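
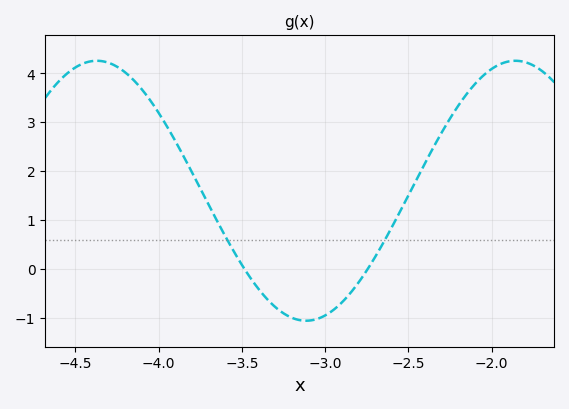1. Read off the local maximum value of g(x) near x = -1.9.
4.26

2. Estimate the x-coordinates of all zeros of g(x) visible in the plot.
-3.48, -2.74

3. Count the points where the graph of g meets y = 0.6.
2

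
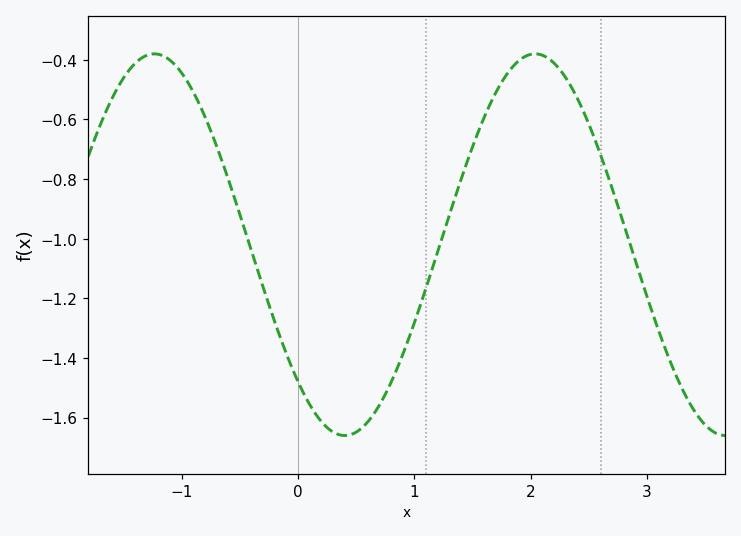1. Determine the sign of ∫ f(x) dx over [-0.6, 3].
negative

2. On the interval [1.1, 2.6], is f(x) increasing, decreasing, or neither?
neither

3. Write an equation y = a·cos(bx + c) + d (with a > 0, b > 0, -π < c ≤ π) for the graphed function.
y = 0.64cos(1.9x + 2.4) - 1.02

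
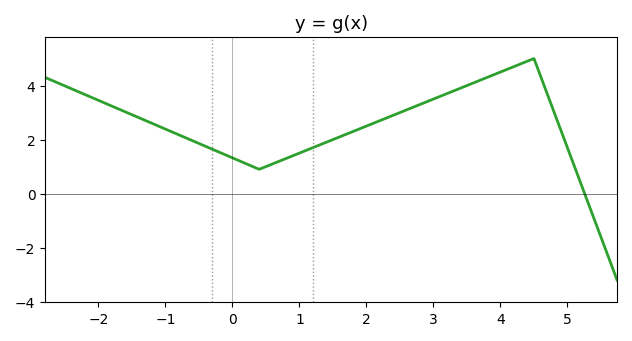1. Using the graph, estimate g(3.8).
4.2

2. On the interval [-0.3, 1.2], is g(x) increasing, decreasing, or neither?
neither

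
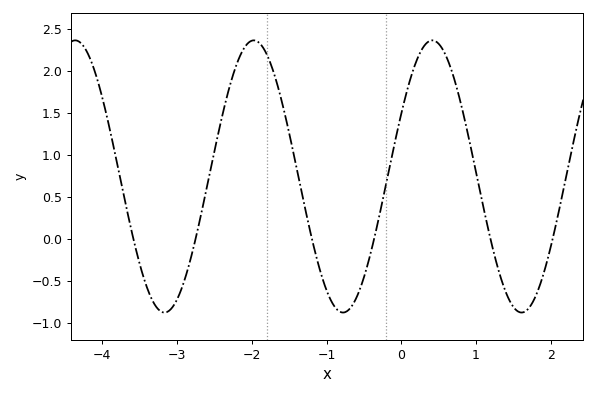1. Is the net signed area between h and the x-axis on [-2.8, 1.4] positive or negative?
positive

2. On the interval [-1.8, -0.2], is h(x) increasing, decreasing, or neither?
neither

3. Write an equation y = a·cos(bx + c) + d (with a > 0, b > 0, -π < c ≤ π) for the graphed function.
y = 1.62cos(2.6x - 1.1) + 0.74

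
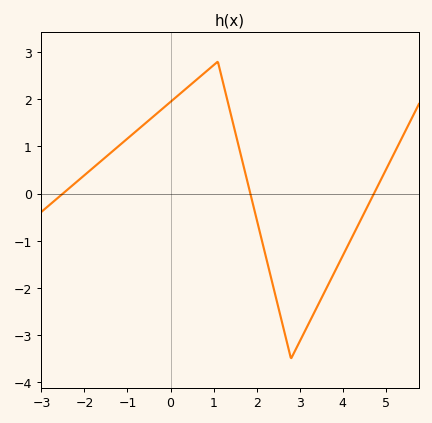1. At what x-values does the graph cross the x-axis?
-2.5, 1.86, 4.73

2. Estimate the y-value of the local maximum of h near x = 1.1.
2.8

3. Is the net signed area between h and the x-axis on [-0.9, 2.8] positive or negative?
positive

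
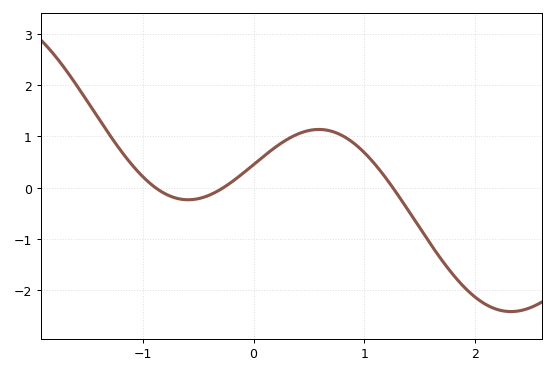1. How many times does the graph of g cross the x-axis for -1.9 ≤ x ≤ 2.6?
3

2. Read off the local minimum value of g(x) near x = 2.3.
-2.42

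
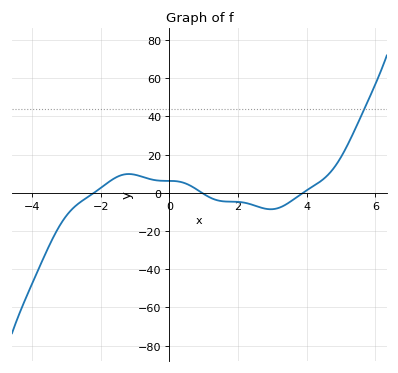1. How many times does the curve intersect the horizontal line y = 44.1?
1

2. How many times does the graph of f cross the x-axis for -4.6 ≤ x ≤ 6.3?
3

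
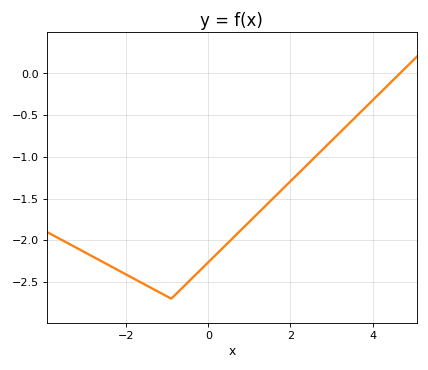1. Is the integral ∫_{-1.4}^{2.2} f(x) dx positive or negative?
negative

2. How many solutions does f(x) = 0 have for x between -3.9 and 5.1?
1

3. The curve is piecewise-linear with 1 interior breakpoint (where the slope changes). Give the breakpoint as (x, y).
(-0.9, -2.7)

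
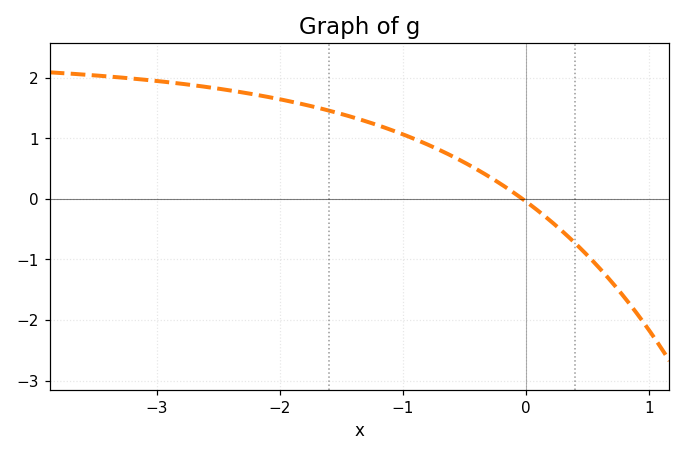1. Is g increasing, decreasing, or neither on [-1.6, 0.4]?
decreasing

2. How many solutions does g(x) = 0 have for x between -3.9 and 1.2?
1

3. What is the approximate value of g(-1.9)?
1.6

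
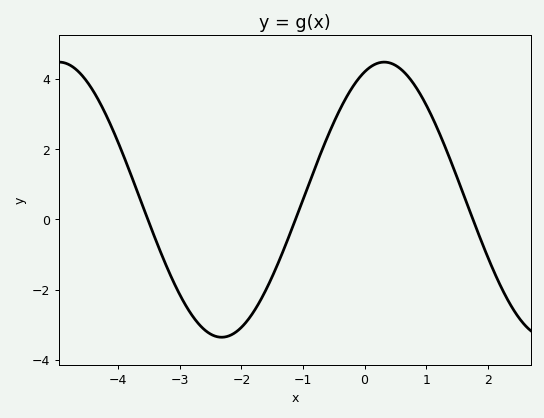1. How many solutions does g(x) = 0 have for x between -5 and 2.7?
3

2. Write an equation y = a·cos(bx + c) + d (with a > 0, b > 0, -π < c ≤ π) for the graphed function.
y = 3.92cos(1.2x - 0.38) + 0.56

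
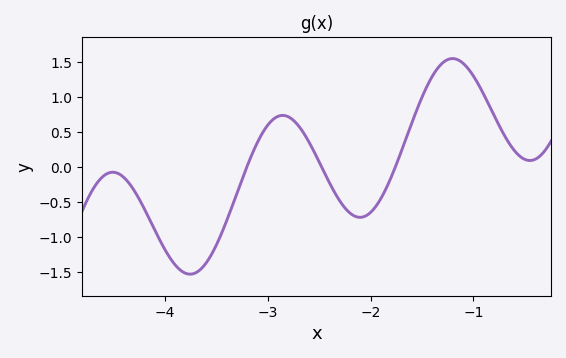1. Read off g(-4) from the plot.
-1.2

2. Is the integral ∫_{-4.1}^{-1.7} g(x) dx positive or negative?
negative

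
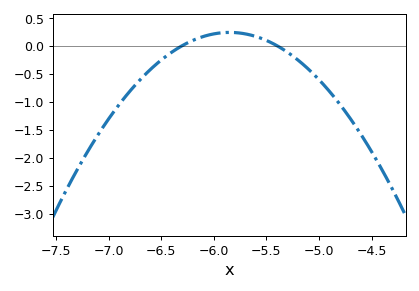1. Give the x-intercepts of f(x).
-6.3, -5.4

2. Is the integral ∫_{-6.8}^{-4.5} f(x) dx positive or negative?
negative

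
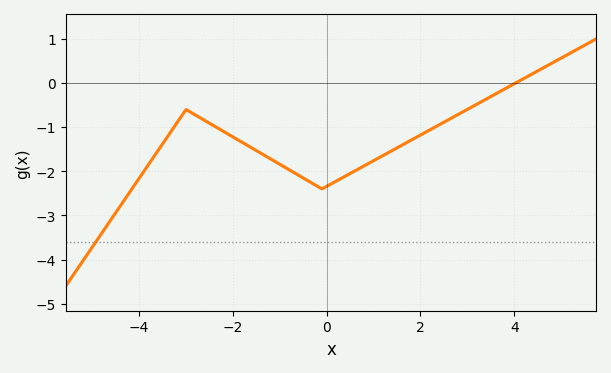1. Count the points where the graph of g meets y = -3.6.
1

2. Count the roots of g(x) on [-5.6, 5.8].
1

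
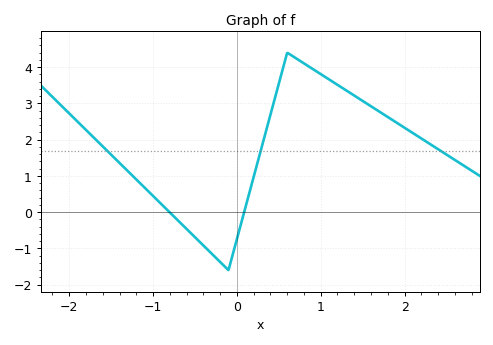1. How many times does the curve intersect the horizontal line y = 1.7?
3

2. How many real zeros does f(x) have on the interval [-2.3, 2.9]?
2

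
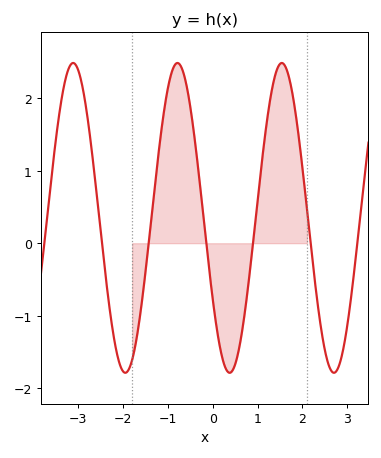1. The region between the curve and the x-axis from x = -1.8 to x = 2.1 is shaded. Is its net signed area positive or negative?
positive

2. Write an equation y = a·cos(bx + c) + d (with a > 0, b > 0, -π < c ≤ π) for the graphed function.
y = 2.14cos(2.7x + 2.13) + 0.35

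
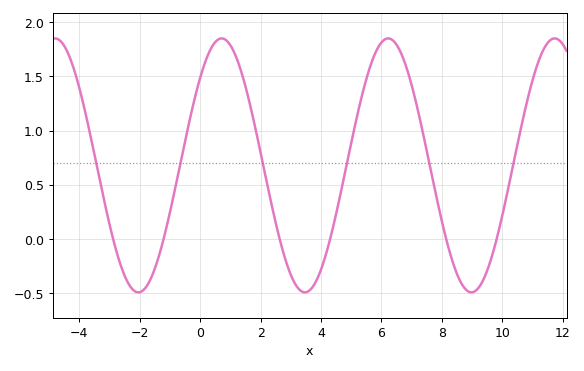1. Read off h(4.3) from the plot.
0.001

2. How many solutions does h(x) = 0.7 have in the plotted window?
6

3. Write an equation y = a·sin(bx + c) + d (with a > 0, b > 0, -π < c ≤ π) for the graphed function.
y = 1.17sin(1.14x + 0.762) + 0.68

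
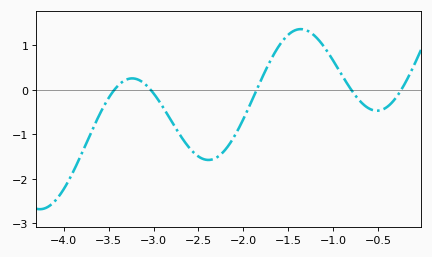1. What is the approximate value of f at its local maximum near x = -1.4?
1.4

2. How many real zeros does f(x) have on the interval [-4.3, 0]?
5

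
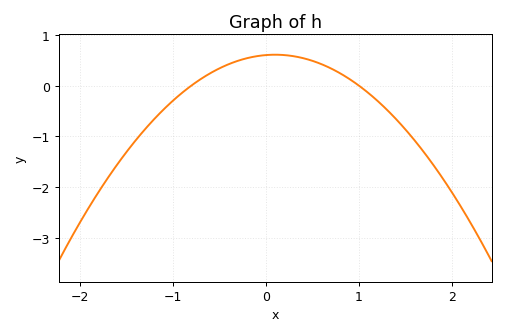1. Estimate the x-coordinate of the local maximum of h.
0.1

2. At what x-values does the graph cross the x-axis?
-0.8, 1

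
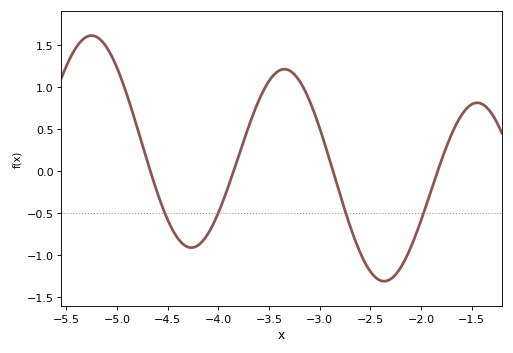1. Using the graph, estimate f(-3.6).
0.85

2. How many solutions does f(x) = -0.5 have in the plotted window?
4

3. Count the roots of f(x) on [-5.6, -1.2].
4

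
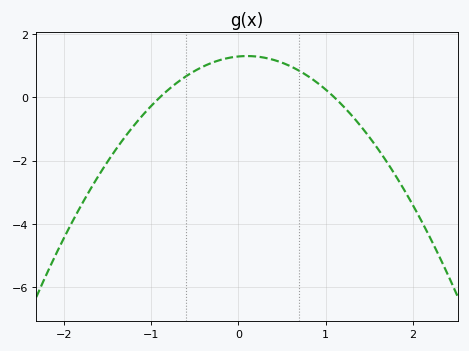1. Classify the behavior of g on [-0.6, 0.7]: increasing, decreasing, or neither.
neither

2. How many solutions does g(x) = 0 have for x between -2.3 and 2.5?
2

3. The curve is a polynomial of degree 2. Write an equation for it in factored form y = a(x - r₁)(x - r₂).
y = -1.3(x + 0.9)(x - 1.1)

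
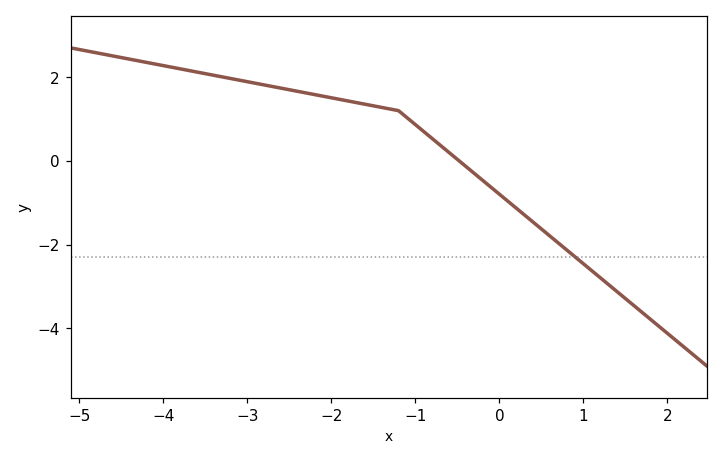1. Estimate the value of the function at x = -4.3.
2.4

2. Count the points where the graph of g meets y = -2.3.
1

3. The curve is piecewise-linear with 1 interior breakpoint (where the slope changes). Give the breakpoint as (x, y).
(-1.2, 1.2)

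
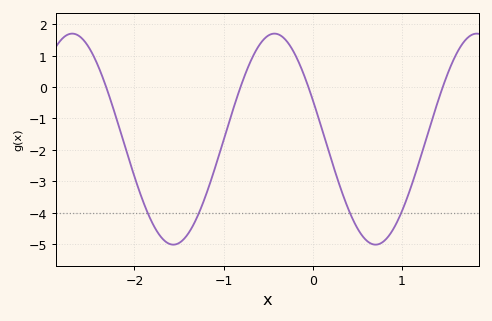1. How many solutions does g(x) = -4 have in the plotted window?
4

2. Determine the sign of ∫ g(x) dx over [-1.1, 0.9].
negative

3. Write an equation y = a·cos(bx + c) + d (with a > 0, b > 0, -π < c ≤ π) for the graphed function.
y = 3.36cos(2.77x + 1.19) - 1.66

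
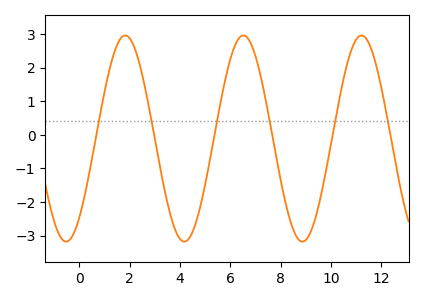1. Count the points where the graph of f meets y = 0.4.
6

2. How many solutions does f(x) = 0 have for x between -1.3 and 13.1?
6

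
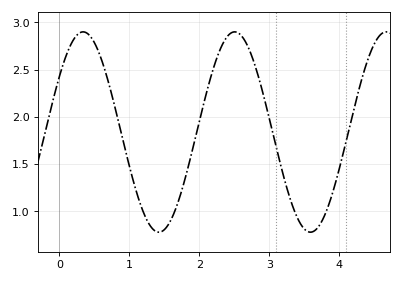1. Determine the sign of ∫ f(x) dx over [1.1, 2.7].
positive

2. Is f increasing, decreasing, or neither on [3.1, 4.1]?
neither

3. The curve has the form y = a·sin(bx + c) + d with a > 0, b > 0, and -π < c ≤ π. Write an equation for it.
y = 1.06sin(2.9x + 0.59) + 1.84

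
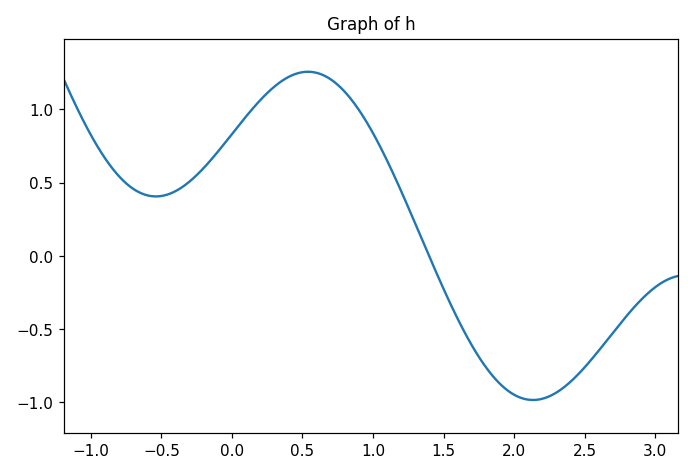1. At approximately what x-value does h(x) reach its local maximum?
0.539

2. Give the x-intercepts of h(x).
1.4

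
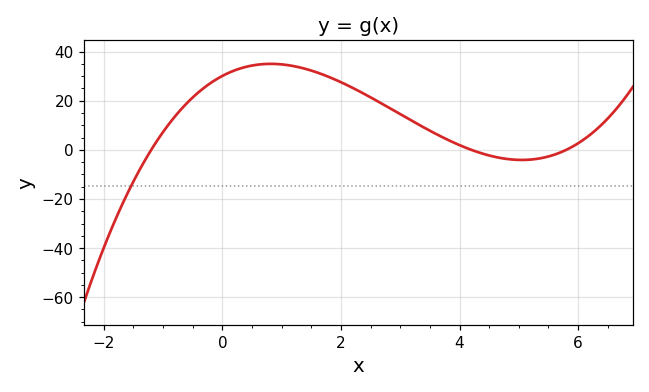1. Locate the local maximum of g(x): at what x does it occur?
0.8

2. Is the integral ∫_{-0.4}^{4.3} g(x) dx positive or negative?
positive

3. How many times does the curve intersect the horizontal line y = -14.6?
1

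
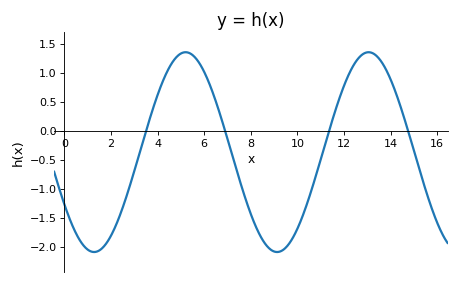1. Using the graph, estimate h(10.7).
-0.904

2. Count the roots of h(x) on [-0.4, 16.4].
4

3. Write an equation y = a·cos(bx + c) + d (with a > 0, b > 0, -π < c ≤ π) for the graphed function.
y = 1.72cos(0.8x + 2.12) - 0.37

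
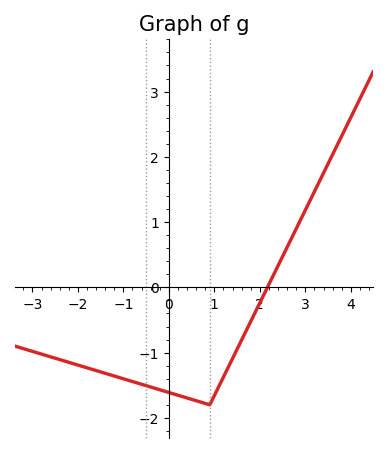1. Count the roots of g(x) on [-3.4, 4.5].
1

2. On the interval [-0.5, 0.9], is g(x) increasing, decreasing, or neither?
decreasing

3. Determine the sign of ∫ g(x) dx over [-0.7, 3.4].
negative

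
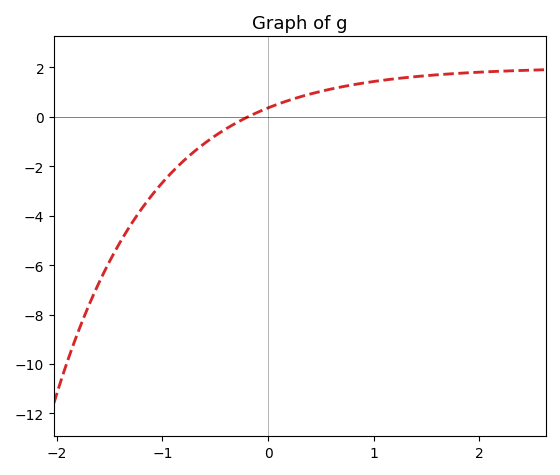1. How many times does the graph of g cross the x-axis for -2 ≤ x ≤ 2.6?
1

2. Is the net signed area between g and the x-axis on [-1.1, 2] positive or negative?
positive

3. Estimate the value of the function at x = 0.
0.36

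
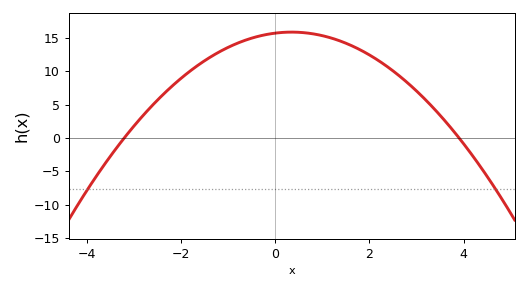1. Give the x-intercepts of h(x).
-3.2, 4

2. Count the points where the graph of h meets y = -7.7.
2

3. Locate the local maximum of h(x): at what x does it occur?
0.4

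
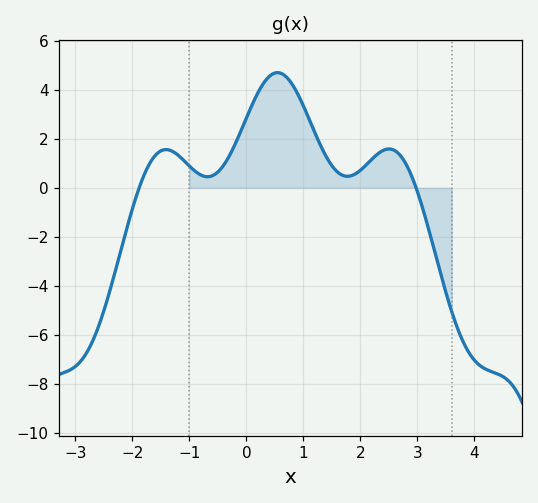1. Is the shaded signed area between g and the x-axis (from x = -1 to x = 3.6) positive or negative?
positive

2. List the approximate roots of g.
-1.88, 2.98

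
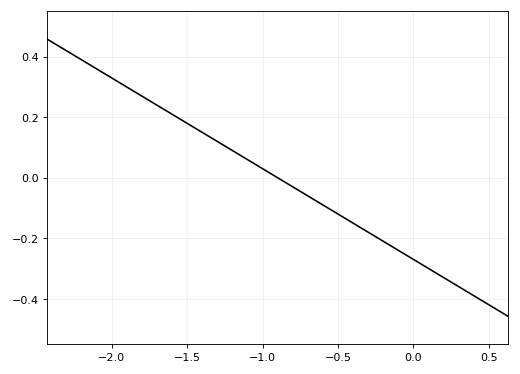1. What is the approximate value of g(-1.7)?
0.24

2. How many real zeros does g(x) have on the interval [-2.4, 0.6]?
1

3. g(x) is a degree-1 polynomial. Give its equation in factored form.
y = -0.3(x + 0.9)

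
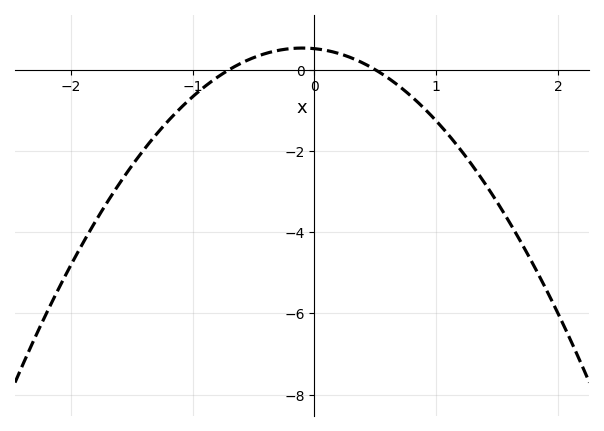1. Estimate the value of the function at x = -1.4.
-1.97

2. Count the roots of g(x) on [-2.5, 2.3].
2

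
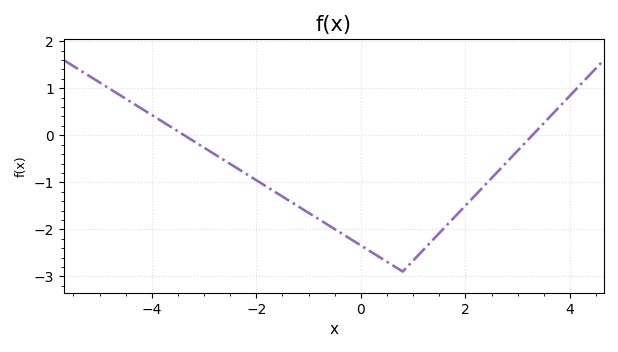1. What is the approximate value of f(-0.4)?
-2.1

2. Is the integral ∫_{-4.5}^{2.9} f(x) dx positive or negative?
negative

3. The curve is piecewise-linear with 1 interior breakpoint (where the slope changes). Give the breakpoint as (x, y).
(0.8, -2.9)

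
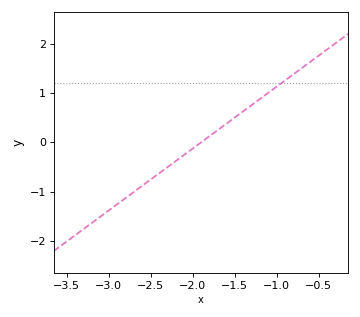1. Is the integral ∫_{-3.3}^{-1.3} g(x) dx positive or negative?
negative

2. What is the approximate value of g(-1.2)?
0.9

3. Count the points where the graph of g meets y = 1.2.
1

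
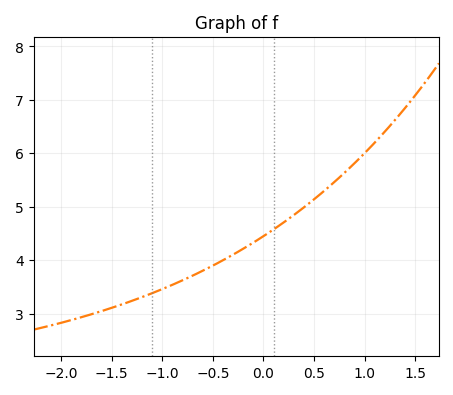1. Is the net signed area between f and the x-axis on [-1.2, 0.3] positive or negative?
positive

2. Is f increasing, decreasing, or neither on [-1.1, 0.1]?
increasing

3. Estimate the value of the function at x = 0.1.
4.58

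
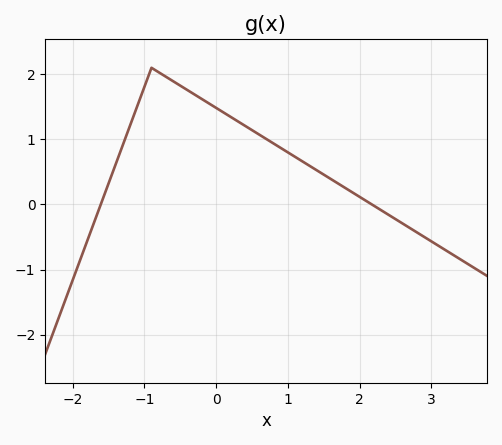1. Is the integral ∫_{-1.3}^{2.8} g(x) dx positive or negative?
positive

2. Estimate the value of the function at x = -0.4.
1.8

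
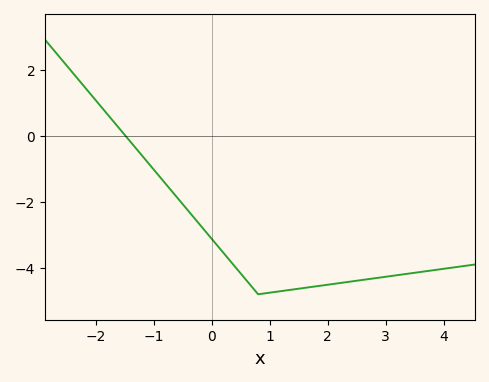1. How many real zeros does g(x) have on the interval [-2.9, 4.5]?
1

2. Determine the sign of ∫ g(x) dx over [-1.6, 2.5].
negative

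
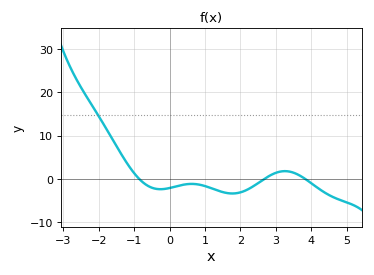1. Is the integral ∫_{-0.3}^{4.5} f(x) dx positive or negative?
negative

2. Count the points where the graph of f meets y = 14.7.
1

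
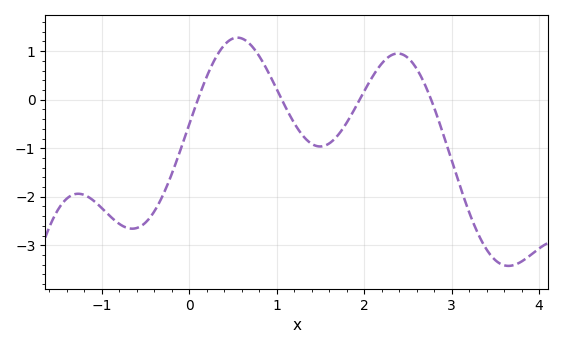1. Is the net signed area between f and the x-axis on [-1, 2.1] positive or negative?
negative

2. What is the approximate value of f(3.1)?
-1.8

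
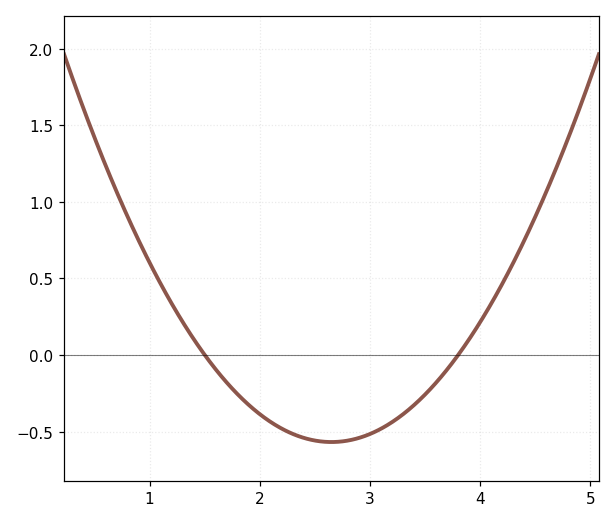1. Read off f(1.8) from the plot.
-0.25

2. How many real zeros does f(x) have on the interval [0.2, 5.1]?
2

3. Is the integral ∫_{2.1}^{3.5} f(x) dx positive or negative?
negative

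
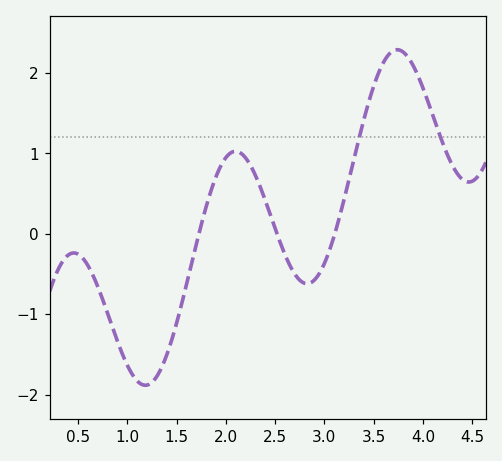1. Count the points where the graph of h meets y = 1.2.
2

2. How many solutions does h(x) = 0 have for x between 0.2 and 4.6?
3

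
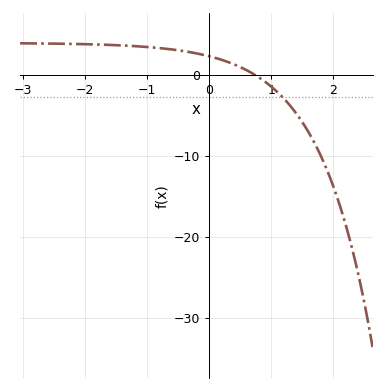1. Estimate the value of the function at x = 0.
2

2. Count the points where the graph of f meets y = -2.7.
1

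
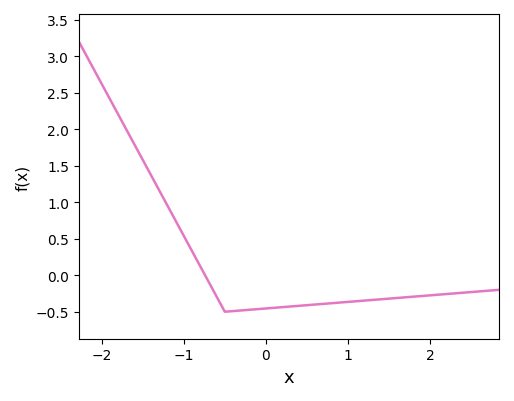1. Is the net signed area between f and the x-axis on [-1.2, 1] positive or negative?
negative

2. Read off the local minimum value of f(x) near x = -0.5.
-0.5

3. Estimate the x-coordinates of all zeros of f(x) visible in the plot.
-0.7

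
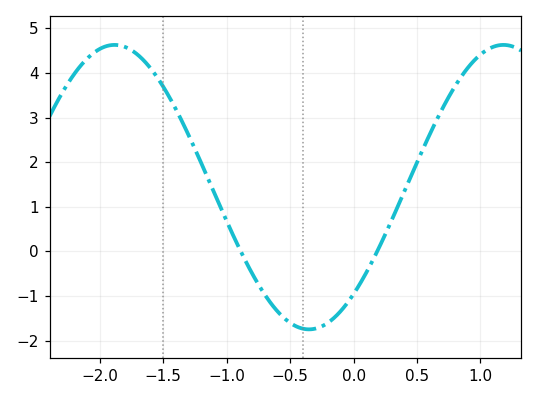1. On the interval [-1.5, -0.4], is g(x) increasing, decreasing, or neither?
decreasing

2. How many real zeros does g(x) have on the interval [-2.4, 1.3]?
2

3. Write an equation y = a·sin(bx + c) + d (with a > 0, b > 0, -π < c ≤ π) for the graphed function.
y = 3.19sin(2.05x - 0.85) + 1.44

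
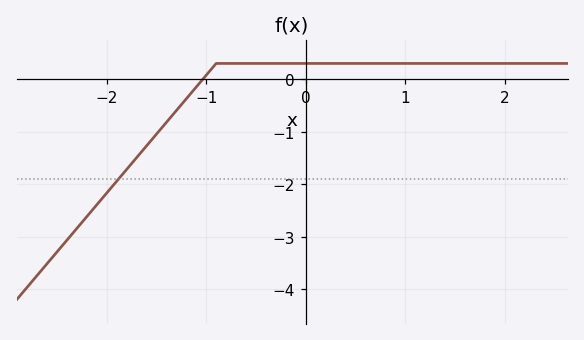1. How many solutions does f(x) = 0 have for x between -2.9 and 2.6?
1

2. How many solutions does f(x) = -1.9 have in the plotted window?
1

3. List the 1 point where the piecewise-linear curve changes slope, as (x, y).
(-0.9, 0.3)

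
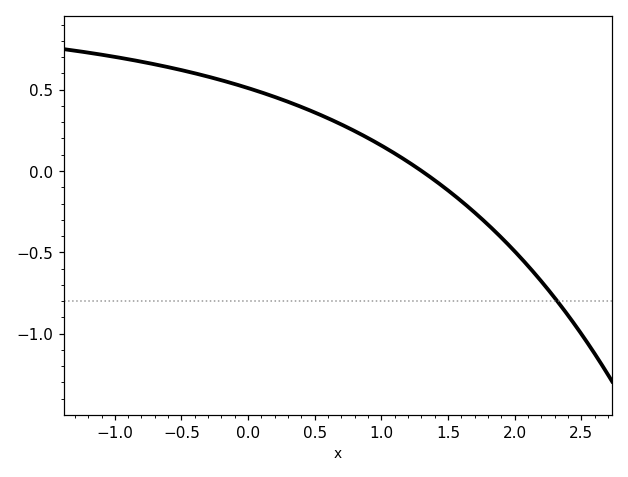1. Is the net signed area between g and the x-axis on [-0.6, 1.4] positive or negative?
positive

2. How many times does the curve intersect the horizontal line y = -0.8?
1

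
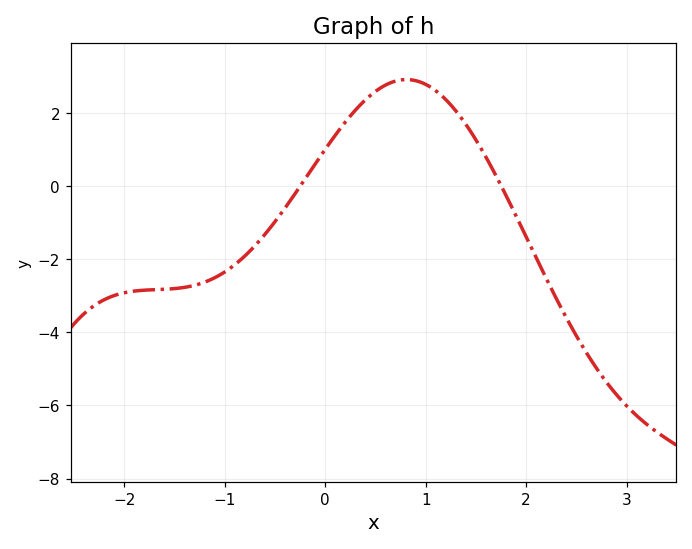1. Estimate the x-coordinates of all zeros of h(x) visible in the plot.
-0.25, 1.75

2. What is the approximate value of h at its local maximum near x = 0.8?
2.92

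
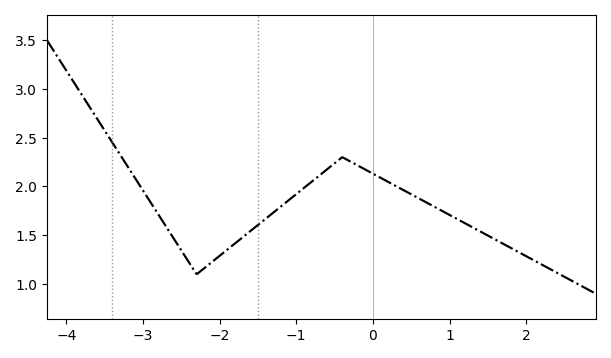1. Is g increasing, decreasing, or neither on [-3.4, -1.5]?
neither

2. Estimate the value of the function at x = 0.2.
2.05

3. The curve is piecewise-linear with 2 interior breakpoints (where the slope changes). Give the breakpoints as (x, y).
(-2.3, 1.1); (-0.4, 2.3)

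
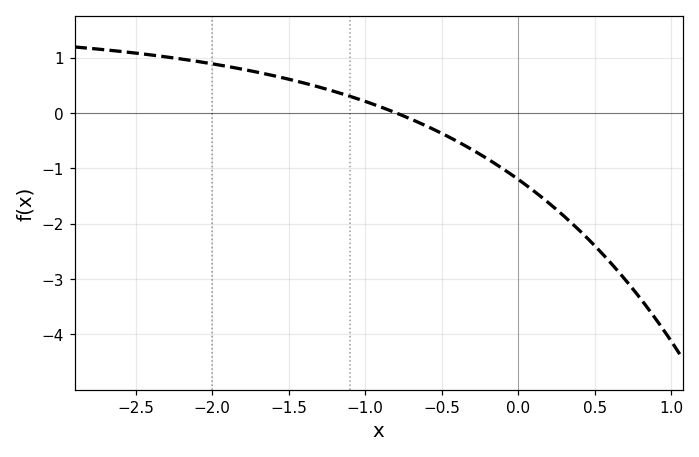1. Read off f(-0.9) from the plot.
0.11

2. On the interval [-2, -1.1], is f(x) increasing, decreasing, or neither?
decreasing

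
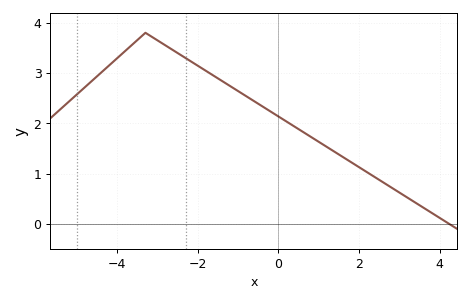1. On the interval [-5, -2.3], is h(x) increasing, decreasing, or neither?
neither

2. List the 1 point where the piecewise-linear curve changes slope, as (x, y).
(-3.3, 3.8)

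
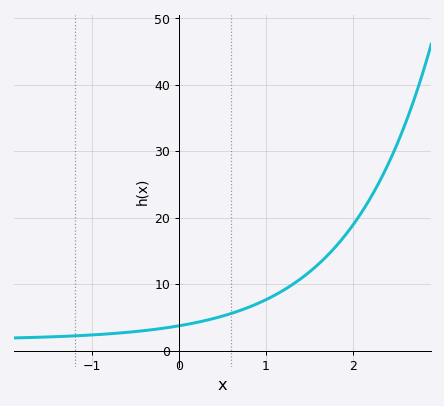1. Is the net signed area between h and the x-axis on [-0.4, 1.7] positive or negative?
positive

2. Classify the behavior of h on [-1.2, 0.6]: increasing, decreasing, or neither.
increasing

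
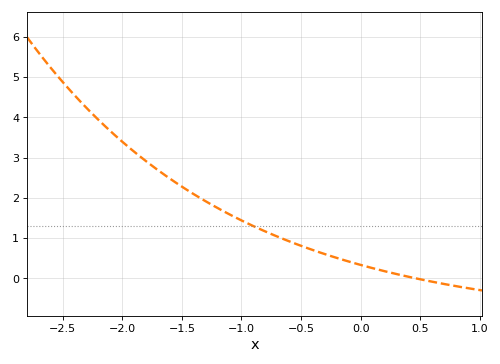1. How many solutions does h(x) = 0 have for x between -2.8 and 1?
1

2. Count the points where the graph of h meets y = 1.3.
1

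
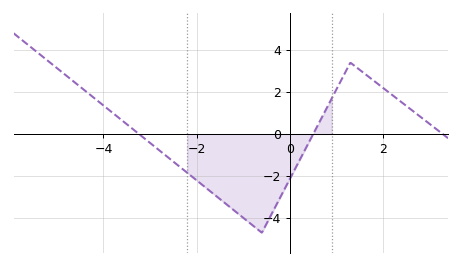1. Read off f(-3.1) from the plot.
-0.244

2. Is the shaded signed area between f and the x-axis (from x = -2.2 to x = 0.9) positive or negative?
negative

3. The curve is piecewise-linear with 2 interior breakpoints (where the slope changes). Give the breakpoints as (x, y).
(-0.6, -4.7); (1.3, 3.4)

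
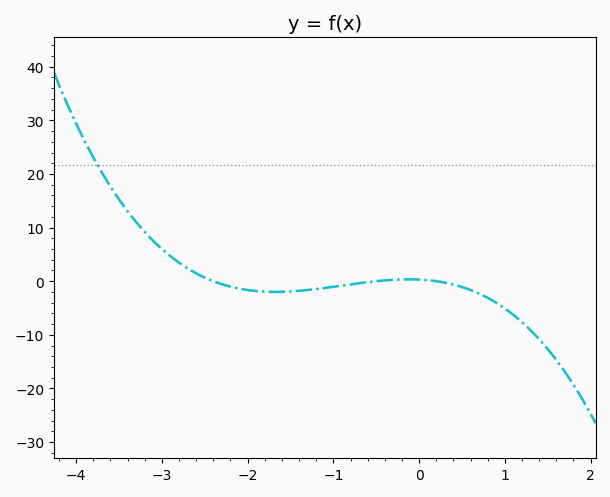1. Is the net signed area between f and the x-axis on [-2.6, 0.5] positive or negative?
negative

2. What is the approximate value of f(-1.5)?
-1.91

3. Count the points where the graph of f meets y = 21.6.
1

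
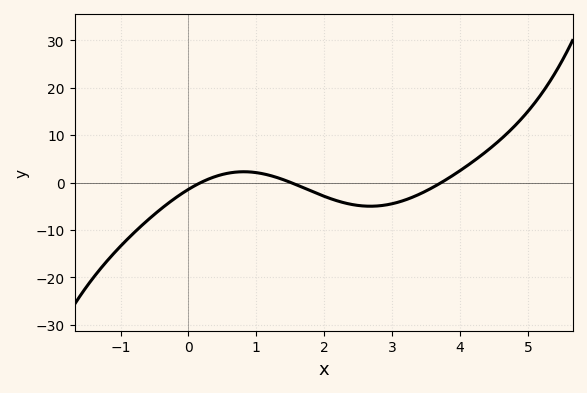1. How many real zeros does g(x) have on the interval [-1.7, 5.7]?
3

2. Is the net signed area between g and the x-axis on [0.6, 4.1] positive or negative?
negative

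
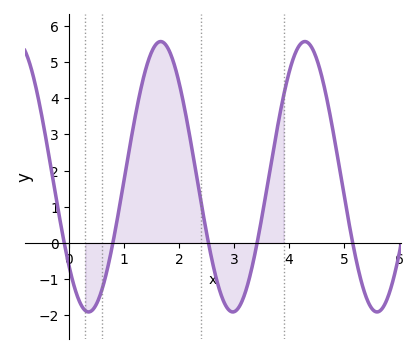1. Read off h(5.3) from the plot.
-1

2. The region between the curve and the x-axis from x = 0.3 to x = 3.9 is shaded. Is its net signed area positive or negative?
positive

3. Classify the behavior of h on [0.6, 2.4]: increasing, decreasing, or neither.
neither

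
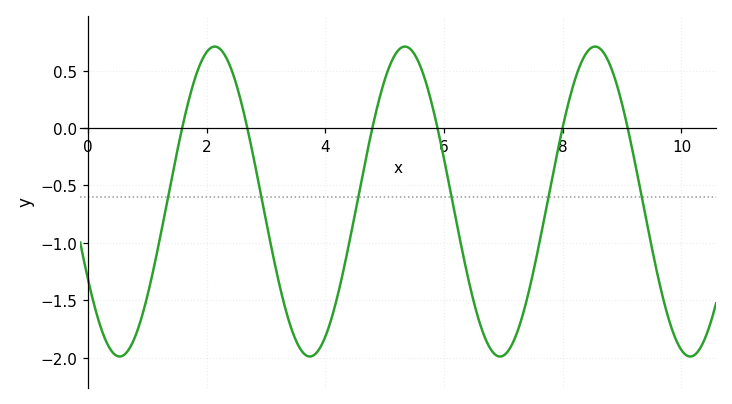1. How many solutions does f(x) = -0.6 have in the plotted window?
6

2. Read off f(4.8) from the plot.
0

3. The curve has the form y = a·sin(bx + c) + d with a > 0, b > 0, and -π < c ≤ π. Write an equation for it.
y = 1.35sin(2x - 2.6) - 0.64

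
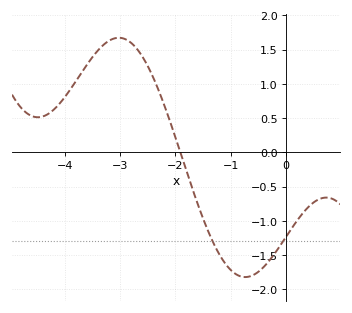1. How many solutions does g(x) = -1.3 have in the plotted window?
2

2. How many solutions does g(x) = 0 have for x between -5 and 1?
1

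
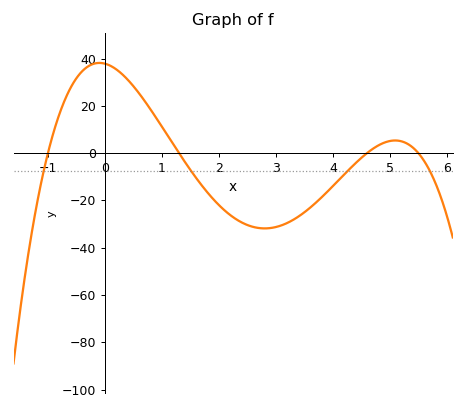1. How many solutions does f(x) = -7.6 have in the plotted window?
4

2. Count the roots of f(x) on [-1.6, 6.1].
4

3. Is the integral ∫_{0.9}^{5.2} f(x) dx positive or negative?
negative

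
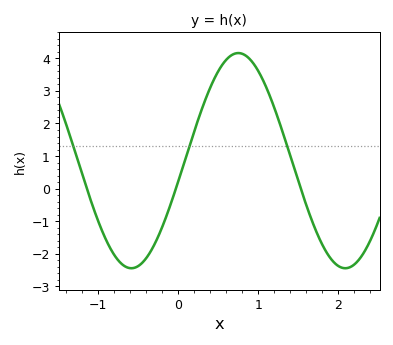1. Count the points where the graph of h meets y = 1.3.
3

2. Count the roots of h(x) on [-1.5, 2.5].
3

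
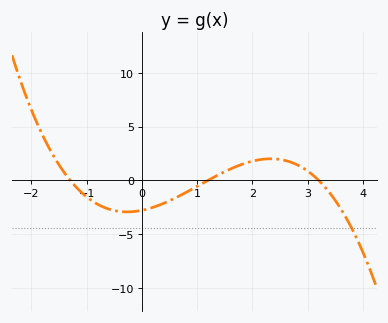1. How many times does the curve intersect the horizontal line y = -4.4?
1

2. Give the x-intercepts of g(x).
-1.3, 1.2, 3.2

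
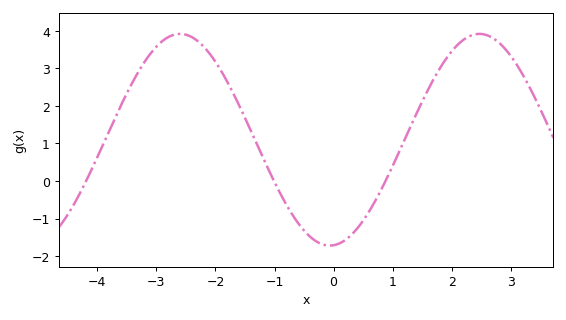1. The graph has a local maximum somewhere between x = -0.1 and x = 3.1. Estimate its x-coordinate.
2.4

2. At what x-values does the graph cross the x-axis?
-4.2, -1, 0.8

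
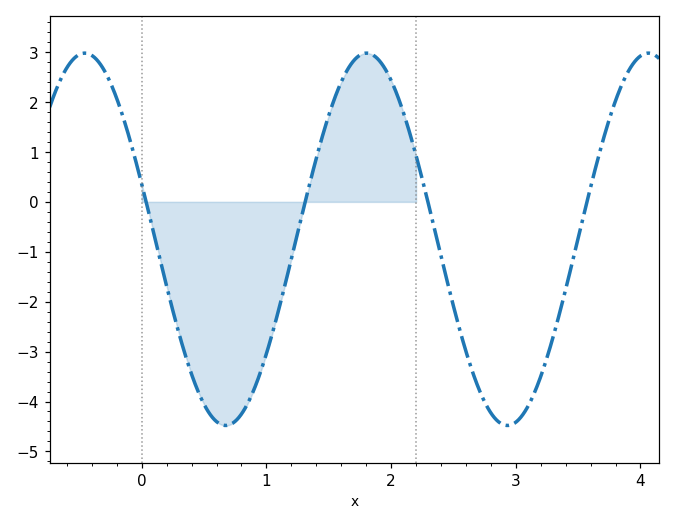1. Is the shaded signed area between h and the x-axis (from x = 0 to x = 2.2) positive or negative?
negative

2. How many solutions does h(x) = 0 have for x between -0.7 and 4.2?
4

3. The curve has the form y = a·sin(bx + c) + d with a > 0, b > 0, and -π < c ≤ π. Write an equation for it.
y = 3.73sin(2.78x + 2.84) - 0.75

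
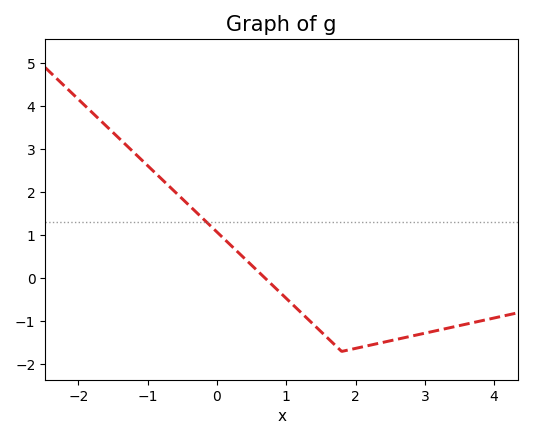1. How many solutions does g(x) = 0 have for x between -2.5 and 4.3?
1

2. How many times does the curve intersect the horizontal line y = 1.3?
1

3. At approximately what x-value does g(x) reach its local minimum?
1.8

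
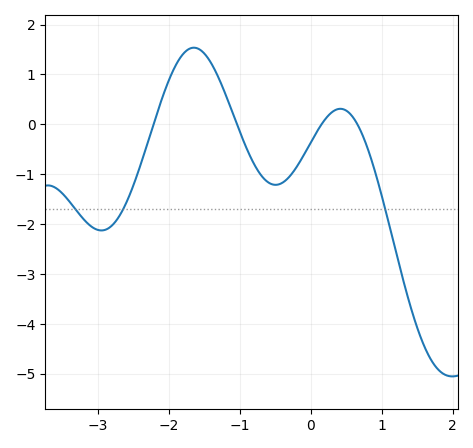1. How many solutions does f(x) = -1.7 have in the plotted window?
3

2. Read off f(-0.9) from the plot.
-0.499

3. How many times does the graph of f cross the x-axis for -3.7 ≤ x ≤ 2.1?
4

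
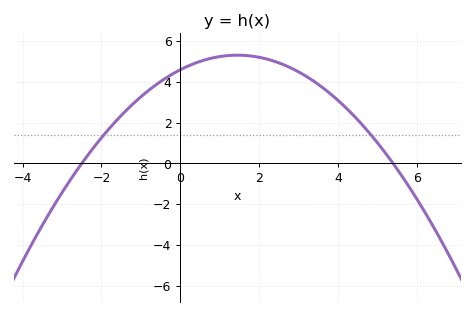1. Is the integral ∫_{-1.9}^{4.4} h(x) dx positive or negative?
positive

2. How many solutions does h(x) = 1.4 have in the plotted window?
2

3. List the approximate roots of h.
-2.6, 5.4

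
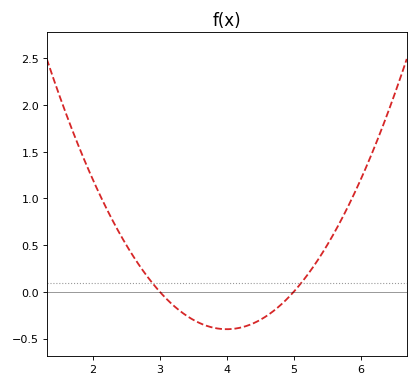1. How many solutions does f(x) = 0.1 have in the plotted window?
2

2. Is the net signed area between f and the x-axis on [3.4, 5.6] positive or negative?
negative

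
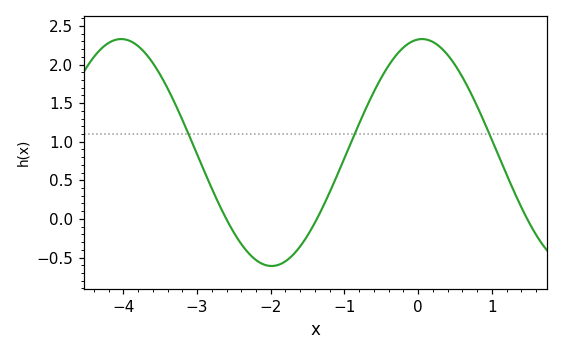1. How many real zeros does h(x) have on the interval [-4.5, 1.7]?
3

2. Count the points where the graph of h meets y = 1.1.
3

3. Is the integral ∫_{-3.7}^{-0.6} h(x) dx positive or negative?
positive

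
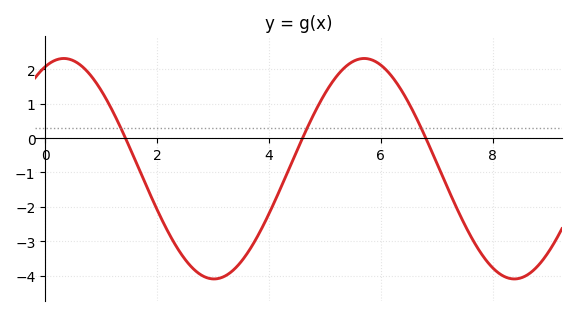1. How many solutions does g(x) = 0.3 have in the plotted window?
3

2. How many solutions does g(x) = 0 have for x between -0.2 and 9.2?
3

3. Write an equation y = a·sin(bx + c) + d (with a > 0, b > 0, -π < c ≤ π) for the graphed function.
y = 3.21sin(1.2x + 1.2) - 0.89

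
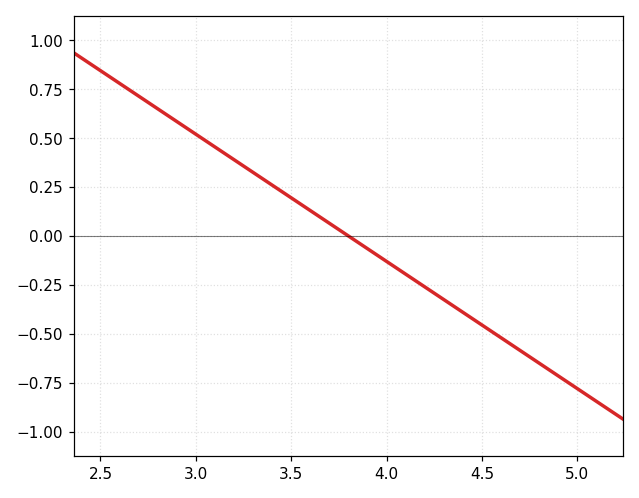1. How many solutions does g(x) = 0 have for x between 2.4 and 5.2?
1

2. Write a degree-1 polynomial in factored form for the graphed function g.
y = -0.65(x - 3.8)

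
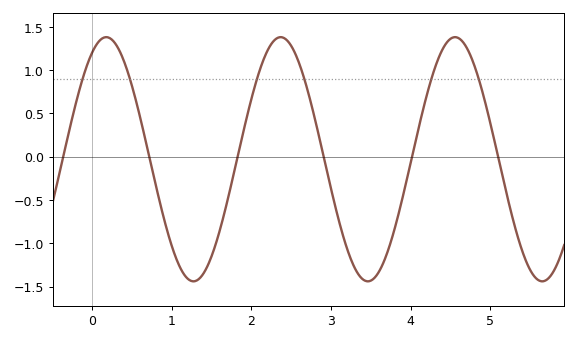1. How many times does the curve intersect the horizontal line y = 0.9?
6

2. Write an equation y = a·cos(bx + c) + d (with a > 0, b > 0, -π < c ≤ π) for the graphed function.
y = 1.41cos(2.9x - 0.51) - 0.03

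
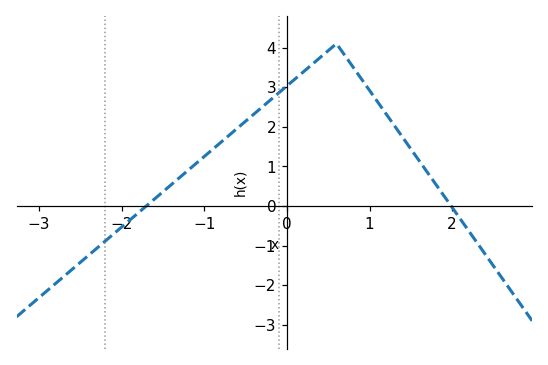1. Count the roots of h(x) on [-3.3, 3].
2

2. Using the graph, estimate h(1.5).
1.44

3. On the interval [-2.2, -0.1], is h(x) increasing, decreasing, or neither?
increasing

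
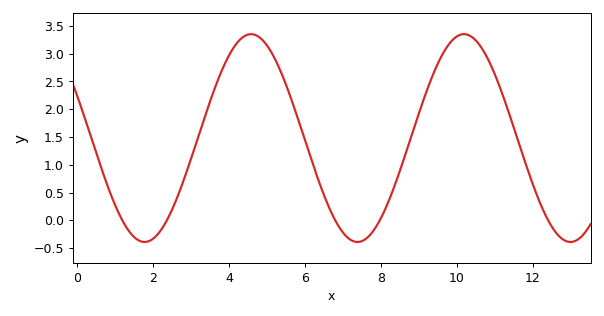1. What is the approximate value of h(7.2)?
-0.353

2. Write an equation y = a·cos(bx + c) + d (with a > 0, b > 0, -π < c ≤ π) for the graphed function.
y = 1.87cos(1.12x + 1.16) + 1.48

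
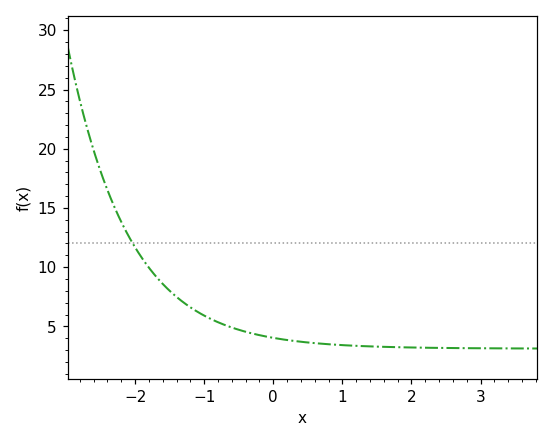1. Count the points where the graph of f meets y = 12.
1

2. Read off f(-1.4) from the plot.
7.49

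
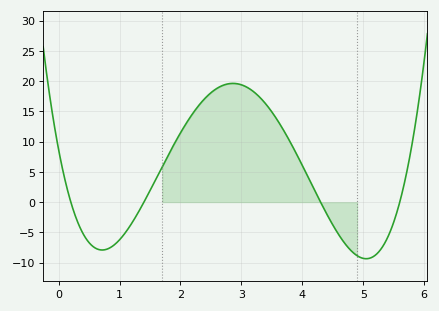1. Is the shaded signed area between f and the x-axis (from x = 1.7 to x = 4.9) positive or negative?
positive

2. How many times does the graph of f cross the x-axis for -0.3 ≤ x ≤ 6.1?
4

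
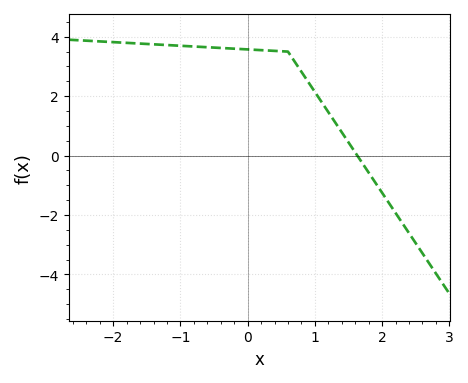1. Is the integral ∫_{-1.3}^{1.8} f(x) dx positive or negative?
positive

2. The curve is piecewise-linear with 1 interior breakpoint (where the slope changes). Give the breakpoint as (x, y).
(0.6, 3.5)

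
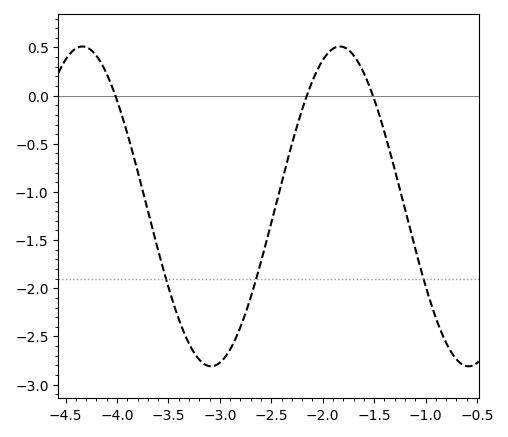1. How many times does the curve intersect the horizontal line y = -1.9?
3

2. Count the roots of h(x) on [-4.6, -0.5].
3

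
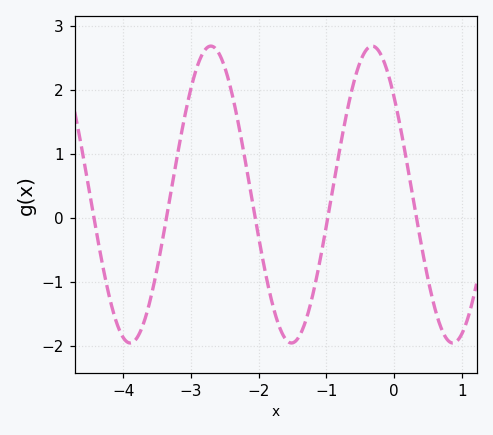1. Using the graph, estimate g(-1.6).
-1.9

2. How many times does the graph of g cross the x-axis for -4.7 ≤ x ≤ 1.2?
5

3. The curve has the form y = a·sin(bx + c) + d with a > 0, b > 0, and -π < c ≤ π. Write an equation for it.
y = 2.32sin(2.6x + 2.4) + 0.36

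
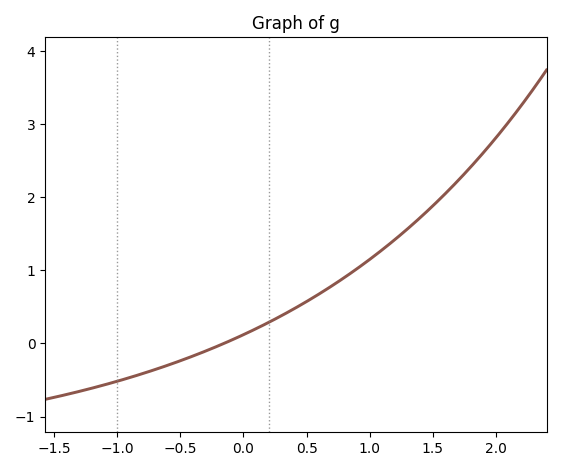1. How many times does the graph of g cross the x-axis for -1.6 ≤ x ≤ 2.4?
1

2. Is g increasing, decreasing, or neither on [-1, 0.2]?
increasing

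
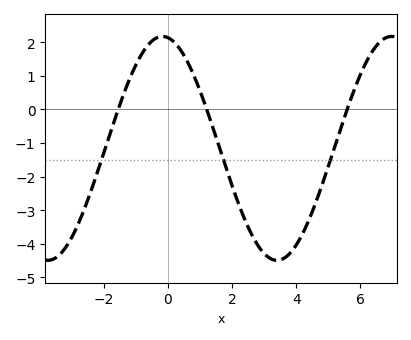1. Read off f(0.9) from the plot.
0.8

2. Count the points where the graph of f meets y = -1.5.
3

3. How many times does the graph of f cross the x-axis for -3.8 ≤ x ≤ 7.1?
3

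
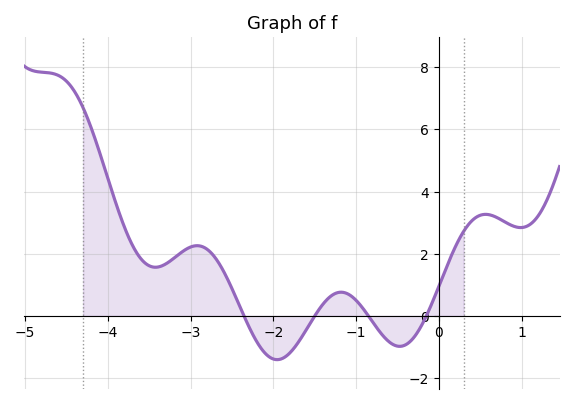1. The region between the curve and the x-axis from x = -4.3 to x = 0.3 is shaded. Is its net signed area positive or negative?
positive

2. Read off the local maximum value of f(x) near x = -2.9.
2.26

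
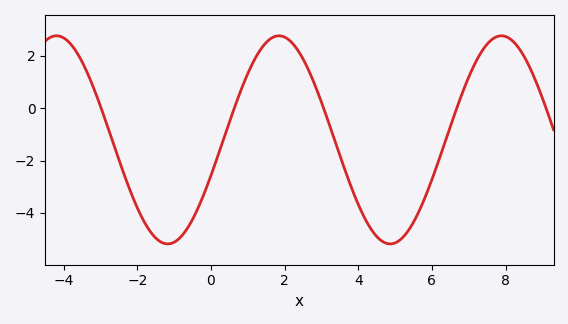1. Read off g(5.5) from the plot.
-4.35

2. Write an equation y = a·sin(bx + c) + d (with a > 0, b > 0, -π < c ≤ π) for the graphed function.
y = 3.97sin(1.04x - 0.35) - 1.21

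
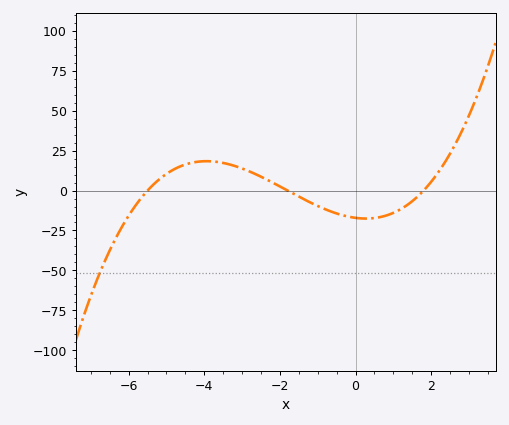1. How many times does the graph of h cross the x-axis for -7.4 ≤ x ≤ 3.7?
3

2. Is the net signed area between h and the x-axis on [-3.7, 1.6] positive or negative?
negative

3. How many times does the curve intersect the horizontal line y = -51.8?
1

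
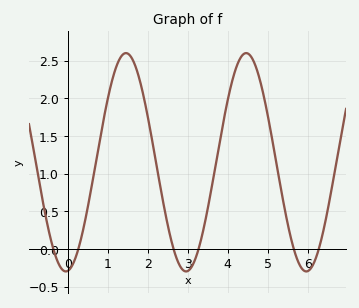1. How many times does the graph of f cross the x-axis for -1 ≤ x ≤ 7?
6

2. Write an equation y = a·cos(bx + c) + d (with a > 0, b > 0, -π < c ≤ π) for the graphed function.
y = 1.45cos(2.09x - 3.04) + 1.15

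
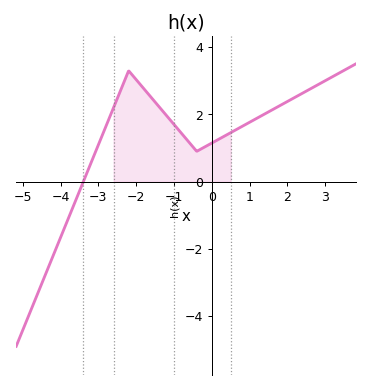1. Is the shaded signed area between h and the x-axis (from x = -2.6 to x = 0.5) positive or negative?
positive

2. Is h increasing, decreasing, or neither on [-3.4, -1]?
neither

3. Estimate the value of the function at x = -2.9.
1.37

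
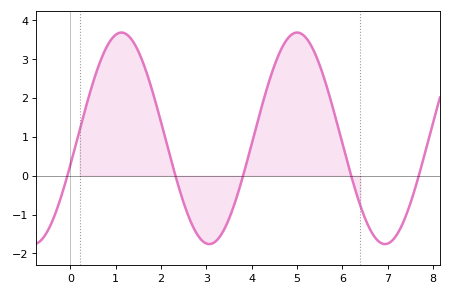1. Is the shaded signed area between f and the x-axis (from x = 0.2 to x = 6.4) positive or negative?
positive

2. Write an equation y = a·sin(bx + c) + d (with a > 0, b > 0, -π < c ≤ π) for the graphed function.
y = 2.72sin(1.6x - 0.25) + 0.96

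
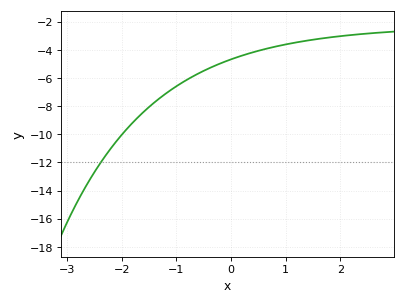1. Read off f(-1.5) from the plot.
-8.07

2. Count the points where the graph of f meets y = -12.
1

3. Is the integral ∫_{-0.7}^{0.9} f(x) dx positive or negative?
negative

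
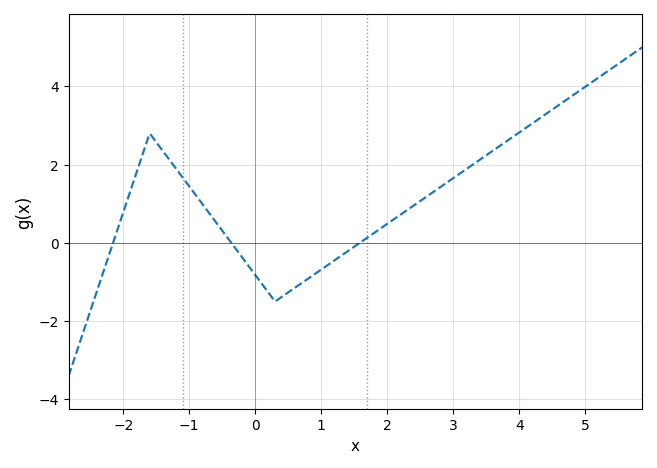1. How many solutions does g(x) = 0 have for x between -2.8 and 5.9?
3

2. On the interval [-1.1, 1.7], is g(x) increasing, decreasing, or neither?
neither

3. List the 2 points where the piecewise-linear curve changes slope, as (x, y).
(-1.6, 2.8); (0.3, -1.5)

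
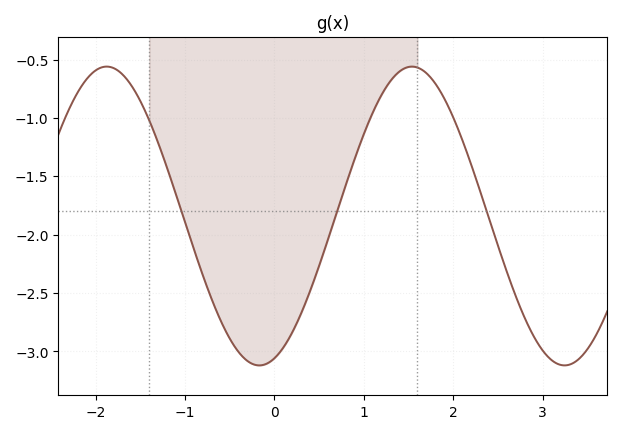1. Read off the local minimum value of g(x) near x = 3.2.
-3.1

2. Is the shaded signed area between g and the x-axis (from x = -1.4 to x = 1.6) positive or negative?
negative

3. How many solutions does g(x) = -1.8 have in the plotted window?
3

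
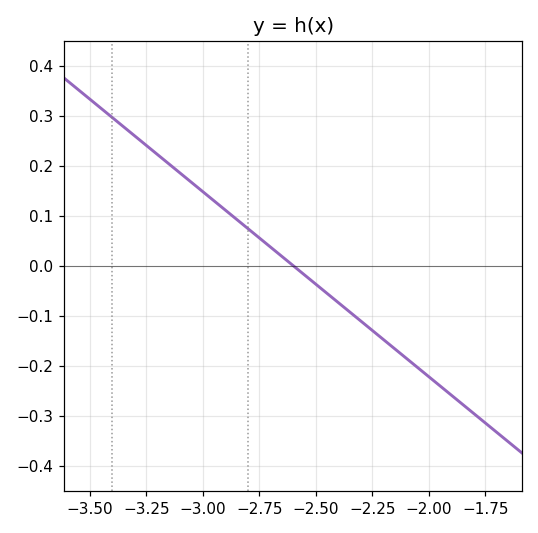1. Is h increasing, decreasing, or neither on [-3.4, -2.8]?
decreasing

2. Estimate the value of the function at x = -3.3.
0.26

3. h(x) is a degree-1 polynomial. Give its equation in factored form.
y = -0.37(x + 2.6)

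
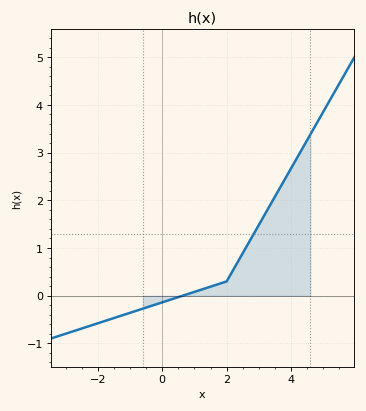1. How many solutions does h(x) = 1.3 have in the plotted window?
1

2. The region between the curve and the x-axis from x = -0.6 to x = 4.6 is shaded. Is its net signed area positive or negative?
positive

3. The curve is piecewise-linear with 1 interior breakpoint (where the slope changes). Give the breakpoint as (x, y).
(2, 0.3)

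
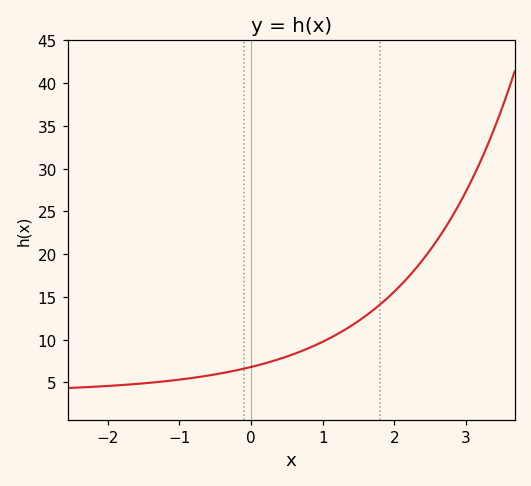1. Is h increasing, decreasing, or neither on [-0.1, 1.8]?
increasing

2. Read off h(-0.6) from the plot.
5.78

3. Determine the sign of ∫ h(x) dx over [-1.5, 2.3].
positive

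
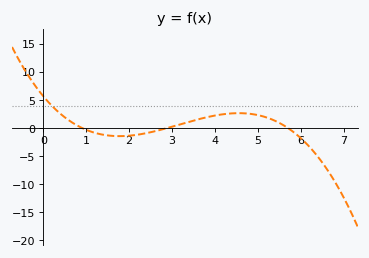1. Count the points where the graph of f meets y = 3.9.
1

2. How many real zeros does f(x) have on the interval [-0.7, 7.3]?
3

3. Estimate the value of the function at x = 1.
-0.5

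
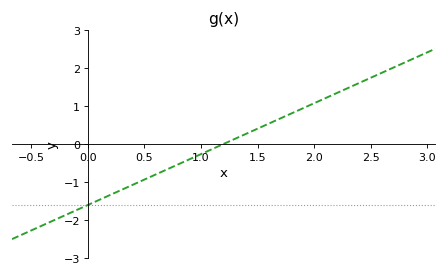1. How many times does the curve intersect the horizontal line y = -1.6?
1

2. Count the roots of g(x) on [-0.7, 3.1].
1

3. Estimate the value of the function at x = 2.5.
1.74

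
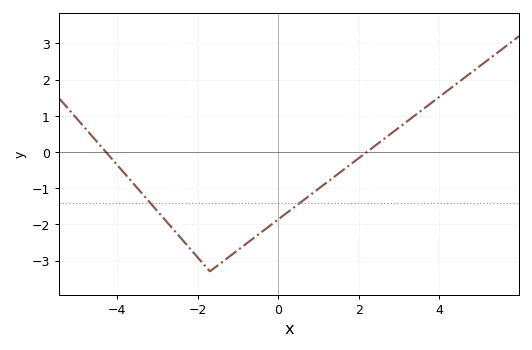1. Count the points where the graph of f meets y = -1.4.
2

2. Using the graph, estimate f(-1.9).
-3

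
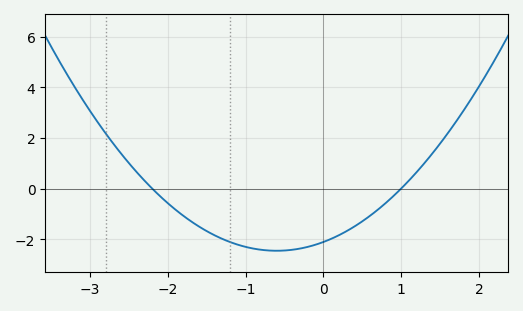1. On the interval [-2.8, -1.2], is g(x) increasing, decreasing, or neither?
decreasing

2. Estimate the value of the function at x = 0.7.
-0.8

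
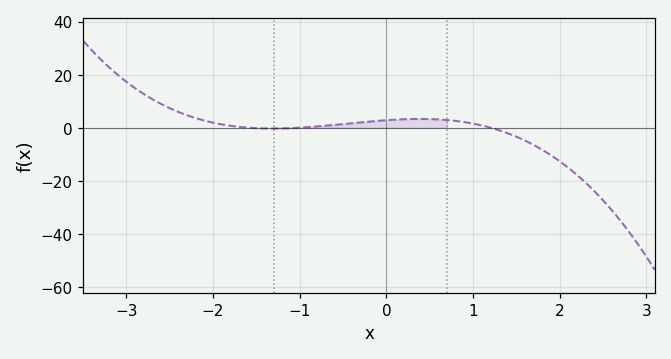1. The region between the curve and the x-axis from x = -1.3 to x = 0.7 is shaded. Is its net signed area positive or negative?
positive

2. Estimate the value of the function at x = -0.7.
0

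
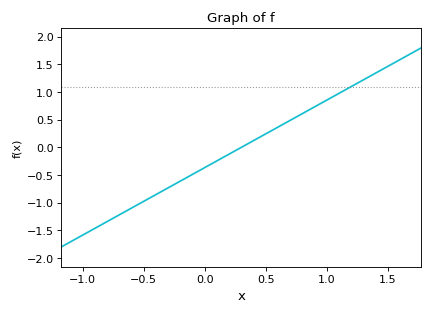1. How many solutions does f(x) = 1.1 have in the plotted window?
1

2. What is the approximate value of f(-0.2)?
-0.61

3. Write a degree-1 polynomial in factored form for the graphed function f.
y = 1.22(x - 0.3)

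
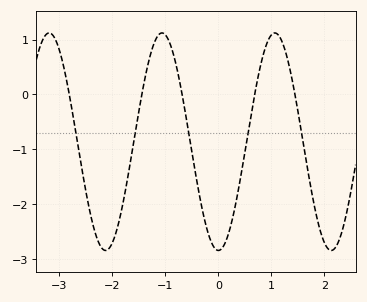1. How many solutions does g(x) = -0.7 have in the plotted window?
5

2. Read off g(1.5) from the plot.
-0.3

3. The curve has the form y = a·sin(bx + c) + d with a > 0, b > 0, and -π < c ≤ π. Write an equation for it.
y = 1.98sin(2.95x - 1.57) - 0.86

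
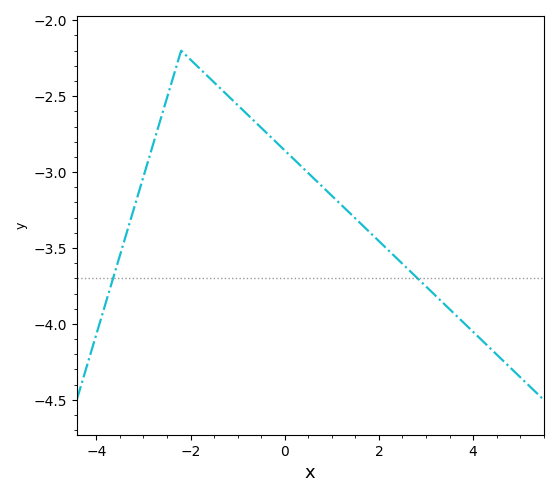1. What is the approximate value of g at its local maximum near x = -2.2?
-2.2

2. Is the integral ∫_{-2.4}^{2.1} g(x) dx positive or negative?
negative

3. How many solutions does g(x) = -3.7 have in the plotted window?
2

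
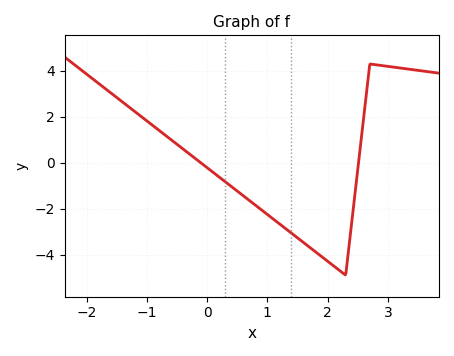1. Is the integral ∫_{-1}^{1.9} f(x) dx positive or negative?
negative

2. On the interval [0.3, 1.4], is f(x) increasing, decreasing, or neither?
decreasing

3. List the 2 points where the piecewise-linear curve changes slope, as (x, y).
(2.3, -4.9); (2.7, 4.3)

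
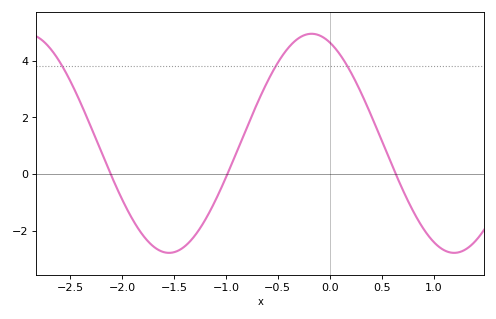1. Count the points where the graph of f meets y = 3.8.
3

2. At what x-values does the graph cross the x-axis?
-2.11, -0.986, 0.636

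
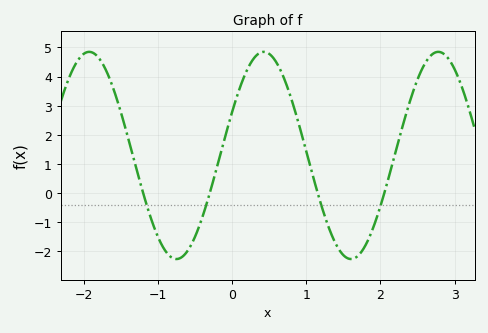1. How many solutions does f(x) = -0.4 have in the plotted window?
4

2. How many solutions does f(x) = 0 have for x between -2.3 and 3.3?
4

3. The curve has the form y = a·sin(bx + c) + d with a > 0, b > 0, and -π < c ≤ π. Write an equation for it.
y = 3.56sin(2.7x + 0.43) + 1.29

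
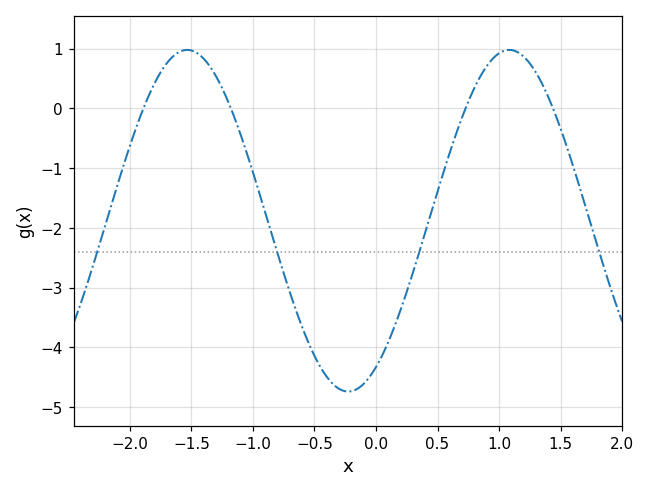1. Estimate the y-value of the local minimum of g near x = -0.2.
-4.74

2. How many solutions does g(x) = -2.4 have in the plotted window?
4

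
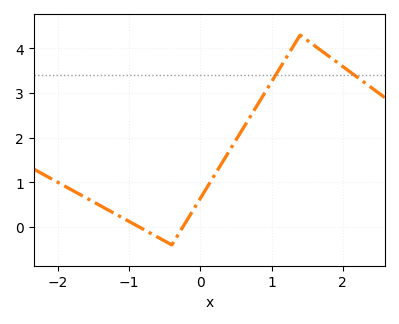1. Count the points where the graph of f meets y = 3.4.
2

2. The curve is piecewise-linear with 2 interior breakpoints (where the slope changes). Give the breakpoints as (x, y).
(-0.4, -0.4); (1.4, 4.3)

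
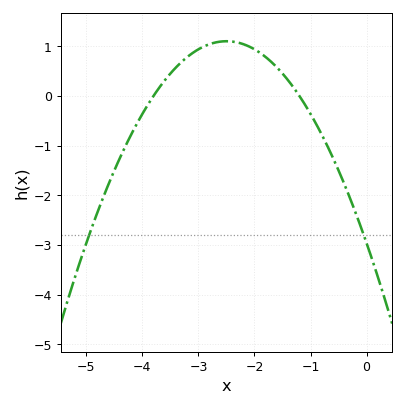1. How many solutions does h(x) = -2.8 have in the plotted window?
2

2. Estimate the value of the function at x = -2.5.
1.1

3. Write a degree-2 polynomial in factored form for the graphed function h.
y = -0.65(x + 3.8)(x + 1.2)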